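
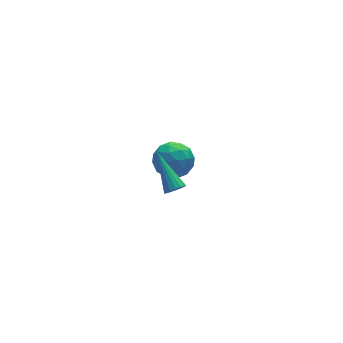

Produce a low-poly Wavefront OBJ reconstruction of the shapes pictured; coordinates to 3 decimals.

v -0.059 -3.785 2.739
v 0.415 -3.867 2.906
v -0.181 -2.055 3.921
v 0.446 -3.728 2.707
v 0.361 -3.603 2.515
v 0.18 -3.52 2.375
v -0.056 -3.498 2.318
v -0.293 -3.541 2.357
v -0.477 -3.64 2.484
v -0.565 -3.773 2.669
v -0.537 -3.909 2.87
v -0.399 -4.016 3.041
v -0.184 -4.07 3.143
v 0.059 -4.06 3.152
v 0.276 -3.986 3.066
v 2.575 3.499 -2.725
v 3.523 3.044 -2.514
v 1.777 1.996 -2.386
v 2.725 1.541 -2.175
v 2.328 2.284 -1.511
v 2.821 3.213 -1.721
v 2.479 1.827 -3.179
v 2.972 2.756 -3.389
v 3.464 2.01 -2.795
v 3.37 2.293 -1.764
v 1.93 2.747 -3.136
v 1.836 3.03 -2.105
v 3.119 3.403 -2.65
v 2.181 1.637 -2.25
v 1.948 2.073 -1.861
v 2.505 1.806 -1.736
v 2.706 3.503 -2.184
v 3.264 3.235 -2.06
v 2.561 2.789 -1.47
v 2.036 1.805 -2.84
v 2.594 1.537 -2.716
v 2.795 3.234 -3.164
v 3.352 2.967 -3.039
v 2.739 2.251 -3.43
v 3.641 2.528 -2.69
v 3.172 1.645 -2.491
v 3.028 1.813 -3.081
v 3.318 2.359 -3.204
v 3.586 2.694 -2.085
v 3.117 1.811 -1.885
v 2.884 2.248 -1.495
v 3.174 2.794 -1.619
v 3.551 2.087 -2.249
v 2.183 3.229 -3.015
v 1.714 2.346 -2.815
v 2.126 2.246 -3.281
v 2.416 2.792 -3.405
v 2.128 3.395 -2.409
v 1.659 2.512 -2.21
v 1.982 2.681 -1.696
v 2.272 3.227 -1.819
v 1.749 2.953 -2.651
f 2 1 4
f 2 4 3
f 4 1 5
f 4 5 3
f 5 1 6
f 5 6 3
f 6 1 7
f 6 7 3
f 7 1 8
f 7 8 3
f 8 1 9
f 8 9 3
f 9 1 10
f 9 10 3
f 10 1 11
f 10 11 3
f 11 1 12
f 11 12 3
f 12 1 13
f 12 13 3
f 13 1 14
f 13 14 3
f 14 1 15
f 14 15 3
f 15 1 2
f 15 2 3
f 16 53 32
f 53 27 56
f 32 56 21
f 53 56 32
f 16 32 28
f 32 21 33
f 28 33 17
f 32 33 28
f 16 28 37
f 28 17 38
f 37 38 23
f 28 38 37
f 16 37 49
f 37 23 52
f 49 52 26
f 37 52 49
f 16 49 53
f 49 26 57
f 53 57 27
f 49 57 53
f 17 33 44
f 33 21 47
f 44 47 25
f 33 47 44
f 21 56 34
f 56 27 55
f 34 55 20
f 56 55 34
f 27 57 54
f 57 26 50
f 54 50 18
f 57 50 54
f 26 52 51
f 52 23 39
f 51 39 22
f 52 39 51
f 23 38 43
f 38 17 40
f 43 40 24
f 38 40 43
f 19 45 31
f 45 25 46
f 31 46 20
f 45 46 31
f 19 31 29
f 31 20 30
f 29 30 18
f 31 30 29
f 19 29 36
f 29 18 35
f 36 35 22
f 29 35 36
f 19 36 41
f 36 22 42
f 41 42 24
f 36 42 41
f 19 41 45
f 41 24 48
f 45 48 25
f 41 48 45
f 20 46 34
f 46 25 47
f 34 47 21
f 46 47 34
f 18 30 54
f 30 20 55
f 54 55 27
f 30 55 54
f 22 35 51
f 35 18 50
f 51 50 26
f 35 50 51
f 24 42 43
f 42 22 39
f 43 39 23
f 42 39 43
f 25 48 44
f 48 24 40
f 44 40 17
f 48 40 44



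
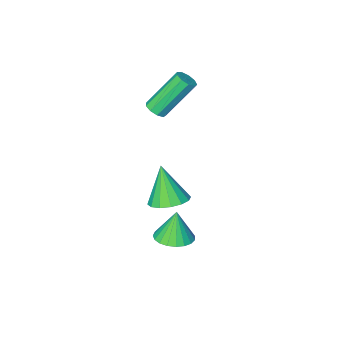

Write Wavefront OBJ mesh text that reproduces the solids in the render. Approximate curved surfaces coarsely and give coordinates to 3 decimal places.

v -2.021 -4.126 0.093
v -1.635 -3.896 0.336
v -2.874 -3.545 1.969
v -3.259 -3.774 1.727
v -1.815 -3.662 0.149
v -3.054 -3.311 1.783
v -2.091 -3.645 -0.063
v -3.33 -3.294 1.57
v -2.334 -3.853 -0.203
v -3.573 -3.502 1.43
v -2.43 -4.189 -0.204
v -3.669 -3.837 1.43
v -2.335 -4.494 -0.066
v -3.574 -4.143 1.568
v -2.092 -4.628 0.147
v -3.331 -4.276 1.78
v -1.816 -4.526 0.334
v -3.055 -4.175 1.968
v -1.636 -4.237 0.409
v -2.875 -3.886 2.042
v -1.569 -2.329 -4.165
v -0.849 -1.855 -3.941
v -1.611 -3.051 -2.495
v -1.208 -1.586 -3.834
v -1.663 -1.516 -3.816
v -2.092 -1.664 -3.891
v -2.382 -1.99 -4.039
v -2.453 -2.407 -4.222
v -2.288 -2.803 -4.389
v -1.929 -3.072 -4.496
v -1.474 -3.142 -4.514
v -1.045 -2.994 -4.439
v -0.755 -2.668 -4.291
v -0.684 -2.251 -4.108
v 0.192 0.995 -2.998
v 0.804 1.503 -2.845
v -0.012 0.845 -1.682
v 0.542 1.713 -2.862
v 0.218 1.799 -2.903
v -0.109 1.745 -2.96
v -0.385 1.562 -3.023
v -0.56 1.281 -3.083
v -0.606 0.95 -3.127
v -0.513 0.627 -3.15
v -0.299 0.368 -3.146
v 0.001 0.217 -3.116
v 0.333 0.2 -3.066
v 0.642 0.321 -3.004
v 0.872 0.558 -2.942
v 0.985 0.871 -2.888
v 0.961 1.205 -2.854
f 2 1 5
f 2 5 3
f 3 5 6
f 3 6 4
f 5 1 7
f 5 7 6
f 6 7 8
f 6 8 4
f 7 1 9
f 7 9 8
f 8 9 10
f 8 10 4
f 9 1 11
f 9 11 10
f 10 11 12
f 10 12 4
f 11 1 13
f 11 13 12
f 12 13 14
f 12 14 4
f 13 1 15
f 13 15 14
f 14 15 16
f 14 16 4
f 15 1 17
f 15 17 16
f 16 17 18
f 16 18 4
f 17 1 19
f 17 19 18
f 18 19 20
f 18 20 4
f 19 1 2
f 19 2 20
f 20 2 3
f 20 3 4
f 22 21 24
f 22 24 23
f 24 21 25
f 24 25 23
f 25 21 26
f 25 26 23
f 26 21 27
f 26 27 23
f 27 21 28
f 27 28 23
f 28 21 29
f 28 29 23
f 29 21 30
f 29 30 23
f 30 21 31
f 30 31 23
f 31 21 32
f 31 32 23
f 32 21 33
f 32 33 23
f 33 21 34
f 33 34 23
f 34 21 22
f 34 22 23
f 36 35 38
f 36 38 37
f 38 35 39
f 38 39 37
f 39 35 40
f 39 40 37
f 40 35 41
f 40 41 37
f 41 35 42
f 41 42 37
f 42 35 43
f 42 43 37
f 43 35 44
f 43 44 37
f 44 35 45
f 44 45 37
f 45 35 46
f 45 46 37
f 46 35 47
f 46 47 37
f 47 35 48
f 47 48 37
f 48 35 49
f 48 49 37
f 49 35 50
f 49 50 37
f 50 35 51
f 50 51 37
f 51 35 36
f 51 36 37



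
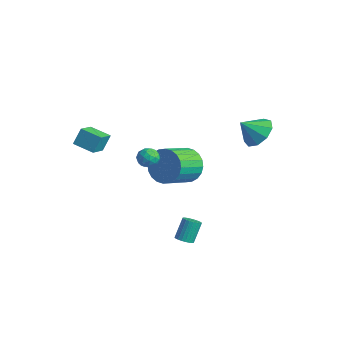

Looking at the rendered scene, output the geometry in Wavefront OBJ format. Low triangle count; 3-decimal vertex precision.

v -0.942 -0.134 0.377
v -0.195 0.337 1.017
v 0.188 -1.254 1.742
v -0.558 -1.726 1.103
v -0.542 0.364 1.261
v -0.159 -1.227 1.986
v -0.951 0.316 1.37
v -0.568 -1.275 2.095
v -1.357 0.199 1.328
v -0.974 -1.392 2.053
v -1.701 0.031 1.142
v -1.318 -1.56 1.867
v -1.929 -0.162 0.839
v -1.546 -1.753 1.564
v -2.006 -0.351 0.466
v -1.623 -1.942 1.191
v -1.922 -0.506 0.079
v -1.539 -2.097 0.804
v -1.688 -0.606 -0.262
v -1.305 -2.197 0.463
v -1.341 -0.633 -0.506
v -0.958 -2.224 0.219
v -0.932 -0.585 -0.615
v -0.549 -2.176 0.11
v -0.526 -0.468 -0.573
v -0.143 -2.059 0.152
v -0.182 -0.3 -0.387
v 0.201 -1.891 0.338
v 0.046 -0.107 -0.084
v 0.429 -1.698 0.641
v 0.123 0.082 0.289
v 0.506 -1.509 1.014
v 0.039 0.237 0.676
v 0.422 -1.354 1.401
v 1.044 2.902 2.835
v 1.812 2.322 2.529
v 0.716 1.998 3.725
v 2.022 2.743 3.035
v 1.774 3.239 3.447
v 1.184 3.577 3.573
v 0.53 3.599 3.354
v 0.116 3.295 2.892
v 0.136 2.807 2.403
v 0.582 2.364 2.117
v 1.244 2.172 2.167
v 2.033 -2.211 -2.742
v 2.306 -1.815 -2.912
v 2.081 -1.194 -1.827
v 1.807 -1.589 -1.658
v 2.125 -1.767 -2.977
v 1.9 -1.146 -1.892
v 1.929 -1.787 -3.006
v 1.704 -1.166 -1.922
v 1.749 -1.871 -2.996
v 1.524 -1.25 -1.911
v 1.612 -2.007 -2.946
v 1.387 -1.386 -1.862
v 1.539 -2.174 -2.866
v 1.314 -1.552 -1.781
v 1.541 -2.346 -2.767
v 1.316 -1.725 -1.682
v 1.619 -2.498 -2.664
v 1.393 -1.877 -1.579
v 1.759 -2.606 -2.573
v 1.534 -1.985 -1.488
v 1.94 -2.654 -2.508
v 1.715 -2.033 -1.423
v 2.136 -2.634 -2.478
v 1.911 -2.013 -1.394
v 2.316 -2.55 -2.489
v 2.091 -1.929 -1.404
v 2.453 -2.414 -2.538
v 2.228 -1.793 -1.454
v 2.526 -2.248 -2.619
v 2.301 -1.626 -1.534
v 2.524 -2.075 -2.718
v 2.299 -1.454 -1.633
v 2.447 -1.923 -2.821
v 2.221 -1.302 -1.736
v -4.671 -4.044 1.506
v -4.681 -3.552 2.445
v -3.601 -3.501 1.234
v -3.611 -3.01 2.173
v -4.089 -4.95 1.987
v -4.099 -4.459 2.926
v -3.019 -4.408 1.715
v -3.029 -3.916 2.654
v -0.684 -2.272 1.253
v -0.409 -2.724 1.616
v -1.431 -2.156 1.964
v -1.156 -2.608 2.327
v -0.868 -2.041 2.248
v -0.406 -2.112 1.809
v -1.434 -2.768 1.771
v -0.972 -2.839 1.332
v -0.872 -3.03 1.936
v -0.522 -2.581 2.231
v -1.318 -2.299 1.349
v -0.968 -1.85 1.644
v -0.481 -2.508 1.372
v -1.359 -2.372 2.208
v -1.19 -2.038 2.162
v -1.028 -2.304 2.375
v -0.479 -2.148 1.485
v -0.317 -2.414 1.699
v -0.587 -2.012 2.07
v -1.523 -2.466 1.881
v -1.361 -2.732 2.095
v -0.812 -2.576 1.205
v -0.65 -2.842 1.418
v -1.253 -2.868 1.51
v -0.592 -2.954 1.774
v -1.031 -2.886 2.191
v -1.194 -2.98 1.865
v -0.923 -3.022 1.607
v -0.386 -2.69 1.947
v -0.825 -2.622 2.365
v -0.656 -2.288 2.318
v -0.384 -2.33 2.06
v -0.658 -2.87 2.135
v -1.015 -2.258 1.215
v -1.454 -2.19 1.633
v -1.456 -2.55 1.52
v -1.184 -2.592 1.262
v -0.809 -1.994 1.389
v -1.248 -1.926 1.806
v -0.917 -1.858 1.973
v -0.646 -1.9 1.715
v -1.182 -2.01 1.445
f 2 1 5
f 2 5 3
f 3 5 6
f 3 6 4
f 5 1 7
f 5 7 6
f 6 7 8
f 6 8 4
f 7 1 9
f 7 9 8
f 8 9 10
f 8 10 4
f 9 1 11
f 9 11 10
f 10 11 12
f 10 12 4
f 11 1 13
f 11 13 12
f 12 13 14
f 12 14 4
f 13 1 15
f 13 15 14
f 14 15 16
f 14 16 4
f 15 1 17
f 15 17 16
f 16 17 18
f 16 18 4
f 17 1 19
f 17 19 18
f 18 19 20
f 18 20 4
f 19 1 21
f 19 21 20
f 20 21 22
f 20 22 4
f 21 1 23
f 21 23 22
f 22 23 24
f 22 24 4
f 23 1 25
f 23 25 24
f 24 25 26
f 24 26 4
f 25 1 27
f 25 27 26
f 26 27 28
f 26 28 4
f 27 1 29
f 27 29 28
f 28 29 30
f 28 30 4
f 29 1 31
f 29 31 30
f 30 31 32
f 30 32 4
f 31 1 33
f 31 33 32
f 32 33 34
f 32 34 4
f 33 1 2
f 33 2 34
f 34 2 3
f 34 3 4
f 36 35 38
f 36 38 37
f 38 35 39
f 38 39 37
f 39 35 40
f 39 40 37
f 40 35 41
f 40 41 37
f 41 35 42
f 41 42 37
f 42 35 43
f 42 43 37
f 43 35 44
f 43 44 37
f 44 35 45
f 44 45 37
f 45 35 36
f 45 36 37
f 47 46 50
f 47 50 48
f 48 50 51
f 48 51 49
f 50 46 52
f 50 52 51
f 51 52 53
f 51 53 49
f 52 46 54
f 52 54 53
f 53 54 55
f 53 55 49
f 54 46 56
f 54 56 55
f 55 56 57
f 55 57 49
f 56 46 58
f 56 58 57
f 57 58 59
f 57 59 49
f 58 46 60
f 58 60 59
f 59 60 61
f 59 61 49
f 60 46 62
f 60 62 61
f 61 62 63
f 61 63 49
f 62 46 64
f 62 64 63
f 63 64 65
f 63 65 49
f 64 46 66
f 64 66 65
f 65 66 67
f 65 67 49
f 66 46 68
f 66 68 67
f 67 68 69
f 67 69 49
f 68 46 70
f 68 70 69
f 69 70 71
f 69 71 49
f 70 46 72
f 70 72 71
f 71 72 73
f 71 73 49
f 72 46 74
f 72 74 73
f 73 74 75
f 73 75 49
f 74 46 76
f 74 76 75
f 75 76 77
f 75 77 49
f 76 46 78
f 76 78 77
f 77 78 79
f 77 79 49
f 78 46 47
f 78 47 79
f 79 47 48
f 79 48 49
f 81 83 80
f 84 81 80
f 80 83 82
f 82 84 80
f 81 87 83
f 85 81 84
f 85 87 81
f 83 87 82
f 86 84 82
f 82 87 86
f 86 85 84
f 87 85 86
f 88 125 104
f 125 99 128
f 104 128 93
f 125 128 104
f 88 104 100
f 104 93 105
f 100 105 89
f 104 105 100
f 88 100 109
f 100 89 110
f 109 110 95
f 100 110 109
f 88 109 121
f 109 95 124
f 121 124 98
f 109 124 121
f 88 121 125
f 121 98 129
f 125 129 99
f 121 129 125
f 89 105 116
f 105 93 119
f 116 119 97
f 105 119 116
f 93 128 106
f 128 99 127
f 106 127 92
f 128 127 106
f 99 129 126
f 129 98 122
f 126 122 90
f 129 122 126
f 98 124 123
f 124 95 111
f 123 111 94
f 124 111 123
f 95 110 115
f 110 89 112
f 115 112 96
f 110 112 115
f 91 117 103
f 117 97 118
f 103 118 92
f 117 118 103
f 91 103 101
f 103 92 102
f 101 102 90
f 103 102 101
f 91 101 108
f 101 90 107
f 108 107 94
f 101 107 108
f 91 108 113
f 108 94 114
f 113 114 96
f 108 114 113
f 91 113 117
f 113 96 120
f 117 120 97
f 113 120 117
f 92 118 106
f 118 97 119
f 106 119 93
f 118 119 106
f 90 102 126
f 102 92 127
f 126 127 99
f 102 127 126
f 94 107 123
f 107 90 122
f 123 122 98
f 107 122 123
f 96 114 115
f 114 94 111
f 115 111 95
f 114 111 115
f 97 120 116
f 120 96 112
f 116 112 89
f 120 112 116



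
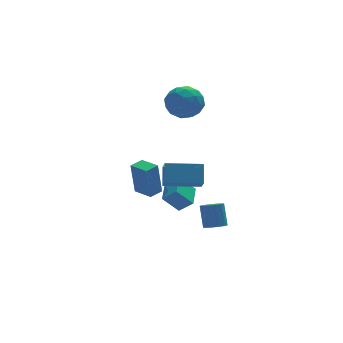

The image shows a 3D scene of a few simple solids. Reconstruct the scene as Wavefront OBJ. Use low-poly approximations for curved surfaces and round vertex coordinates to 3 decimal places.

v 2 -2.539 -4.622
v 2.662 -2.465 -4.692
v 2.722 -1.767 -3.388
v 2.06 -1.841 -3.318
v 2.504 -2.16 -4.848
v 2.564 -1.462 -3.545
v 2.186 -1.975 -4.932
v 2.246 -1.277 -3.629
v 1.808 -1.97 -4.918
v 1.869 -1.271 -3.615
v 1.492 -2.145 -4.81
v 1.552 -1.446 -3.506
v 1.337 -2.445 -4.642
v 1.397 -1.747 -3.338
v 1.392 -2.775 -4.467
v 1.452 -2.077 -3.164
v 1.64 -3.03 -4.342
v 1.701 -2.332 -3.038
v 2.003 -3.13 -4.305
v 2.063 -2.431 -3.002
v 2.364 -3.042 -4.369
v 2.425 -2.343 -3.066
v 2.61 -2.794 -4.514
v 2.67 -2.096 -3.21
v -0.266 -0.323 -3.222
v 0.404 -0.778 -2.523
v 0.385 1.046 -2.956
v 1.055 0.592 -2.256
v 0.625 -0.552 -4.224
v 1.295 -1.006 -3.524
v 1.276 0.818 -3.957
v 1.946 0.363 -3.258
v -1.615 -2.307 -1.691
v -1.848 -2.313 0.336
v -2.125 -1.212 -1.746
v -2.359 -1.218 0.281
v -0.841 -1.942 -1.601
v -1.075 -1.948 0.426
v -1.352 -0.847 -1.656
v -1.585 -0.853 0.371
v 1.752 2.752 2.613
v 2.732 2.28 3.116
v 0.808 1.08 2.884
v 1.788 0.608 3.387
v 1.181 1.472 3.953
v 1.764 2.505 3.786
v 1.776 0.855 2.214
v 2.359 1.888 2.047
v 2.747 1.107 2.869
v 2.379 1.489 3.944
v 1.161 1.871 2.056
v 0.793 2.253 3.131
v 2.325 2.663 2.841
v 1.215 0.697 3.159
v 0.858 1.205 3.492
v 1.434 0.927 3.788
v 1.756 2.795 3.235
v 2.332 2.518 3.531
v 1.42 2.043 4.023
v 1.208 0.842 2.469
v 1.784 0.565 2.765
v 2.106 2.433 2.212
v 2.682 2.155 2.508
v 2.12 1.317 1.977
v 2.91 1.696 2.992
v 2.355 0.713 3.15
v 2.348 0.858 2.461
v 2.691 1.466 2.363
v 2.694 1.92 3.624
v 2.139 0.937 3.782
v 1.781 1.445 4.115
v 2.125 2.053 4.017
v 2.702 1.231 3.478
v 1.401 2.423 2.218
v 0.846 1.44 2.376
v 1.415 1.307 1.983
v 1.759 1.915 1.885
v 1.185 2.647 2.85
v 0.63 1.664 3.008
v 0.849 1.894 3.637
v 1.192 2.502 3.539
v 0.838 2.129 2.522
v -1.404 -3.613 -0.164
v -1.565 -4.374 0.541
v -1.104 -2.795 0.787
v -1.264 -3.556 1.492
v 0.564 -4.164 -0.312
v 0.404 -4.925 0.393
v 0.865 -3.346 0.639
v 0.704 -4.107 1.344
f 2 1 5
f 2 5 3
f 3 5 6
f 3 6 4
f 5 1 7
f 5 7 6
f 6 7 8
f 6 8 4
f 7 1 9
f 7 9 8
f 8 9 10
f 8 10 4
f 9 1 11
f 9 11 10
f 10 11 12
f 10 12 4
f 11 1 13
f 11 13 12
f 12 13 14
f 12 14 4
f 13 1 15
f 13 15 14
f 14 15 16
f 14 16 4
f 15 1 17
f 15 17 16
f 16 17 18
f 16 18 4
f 17 1 19
f 17 19 18
f 18 19 20
f 18 20 4
f 19 1 21
f 19 21 20
f 20 21 22
f 20 22 4
f 21 1 23
f 21 23 22
f 22 23 24
f 22 24 4
f 23 1 2
f 23 2 24
f 24 2 3
f 24 3 4
f 26 28 25
f 29 26 25
f 25 28 27
f 27 29 25
f 26 32 28
f 30 26 29
f 30 32 26
f 28 32 27
f 31 29 27
f 27 32 31
f 31 30 29
f 32 30 31
f 34 36 33
f 37 34 33
f 33 36 35
f 35 37 33
f 34 40 36
f 38 34 37
f 38 40 34
f 36 40 35
f 39 37 35
f 35 40 39
f 39 38 37
f 40 38 39
f 41 78 57
f 78 52 81
f 57 81 46
f 78 81 57
f 41 57 53
f 57 46 58
f 53 58 42
f 57 58 53
f 41 53 62
f 53 42 63
f 62 63 48
f 53 63 62
f 41 62 74
f 62 48 77
f 74 77 51
f 62 77 74
f 41 74 78
f 74 51 82
f 78 82 52
f 74 82 78
f 42 58 69
f 58 46 72
f 69 72 50
f 58 72 69
f 46 81 59
f 81 52 80
f 59 80 45
f 81 80 59
f 52 82 79
f 82 51 75
f 79 75 43
f 82 75 79
f 51 77 76
f 77 48 64
f 76 64 47
f 77 64 76
f 48 63 68
f 63 42 65
f 68 65 49
f 63 65 68
f 44 70 56
f 70 50 71
f 56 71 45
f 70 71 56
f 44 56 54
f 56 45 55
f 54 55 43
f 56 55 54
f 44 54 61
f 54 43 60
f 61 60 47
f 54 60 61
f 44 61 66
f 61 47 67
f 66 67 49
f 61 67 66
f 44 66 70
f 66 49 73
f 70 73 50
f 66 73 70
f 45 71 59
f 71 50 72
f 59 72 46
f 71 72 59
f 43 55 79
f 55 45 80
f 79 80 52
f 55 80 79
f 47 60 76
f 60 43 75
f 76 75 51
f 60 75 76
f 49 67 68
f 67 47 64
f 68 64 48
f 67 64 68
f 50 73 69
f 73 49 65
f 69 65 42
f 73 65 69
f 84 86 83
f 87 84 83
f 83 86 85
f 85 87 83
f 84 90 86
f 88 84 87
f 88 90 84
f 86 90 85
f 89 87 85
f 85 90 89
f 89 88 87
f 90 88 89



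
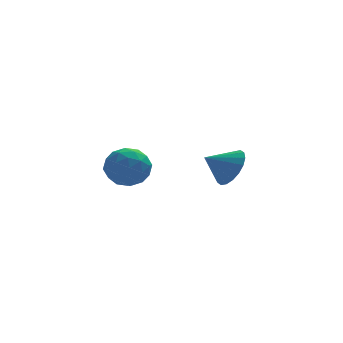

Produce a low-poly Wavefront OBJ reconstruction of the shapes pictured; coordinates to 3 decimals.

v 3.063 1.947 -1.774
v 3.614 1.843 -0.887
v 1.897 1.813 -1.066
v 3.545 2.304 -0.913
v 3.381 2.695 -1.109
v 3.153 2.937 -1.438
v 2.908 2.984 -1.832
v 2.693 2.825 -2.216
v 2.552 2.492 -2.512
v 2.511 2.051 -2.662
v 2.58 1.59 -2.636
v 2.745 1.199 -2.439
v 2.972 0.957 -2.111
v 3.217 0.91 -1.716
v 3.432 1.069 -1.332
v 3.574 1.402 -1.036
v -2.783 -2.419 0.188
v -1.973 -1.976 0.621
v -1.987 -3.864 0.179
v -1.177 -3.421 0.612
v -2.039 -3.539 1.144
v -2.531 -2.646 1.15
v -1.429 -3.194 -0.35
v -1.921 -2.301 -0.344
v -1.136 -2.454 0.289
v -1.514 -2.668 1.212
v -2.446 -3.172 -0.412
v -2.824 -3.386 0.511
v -2.448 -2.07 0.405
v -1.512 -3.77 0.395
v -2.019 -3.839 0.707
v -1.543 -3.579 0.962
v -2.776 -2.465 0.716
v -2.3 -2.204 0.971
v -2.339 -3.123 1.278
v -1.66 -3.636 -0.171
v -1.184 -3.375 0.084
v -2.417 -2.261 -0.162
v -1.941 -2.001 0.093
v -1.621 -2.717 -0.478
v -1.48 -2.091 0.465
v -1.012 -2.941 0.46
v -1.16 -2.807 -0.106
v -1.449 -2.282 -0.103
v -1.702 -2.217 1.007
v -1.234 -3.066 1.002
v -1.741 -3.136 1.315
v -2.03 -2.611 1.318
v -1.21 -2.498 0.812
v -2.726 -2.774 -0.202
v -2.258 -3.623 -0.207
v -1.93 -3.229 -0.518
v -2.219 -2.704 -0.515
v -2.948 -2.899 0.34
v -2.48 -3.749 0.335
v -2.511 -3.558 0.903
v -2.8 -3.033 0.906
v -2.75 -3.342 -0.012
f 2 1 4
f 2 4 3
f 4 1 5
f 4 5 3
f 5 1 6
f 5 6 3
f 6 1 7
f 6 7 3
f 7 1 8
f 7 8 3
f 8 1 9
f 8 9 3
f 9 1 10
f 9 10 3
f 10 1 11
f 10 11 3
f 11 1 12
f 11 12 3
f 12 1 13
f 12 13 3
f 13 1 14
f 13 14 3
f 14 1 15
f 14 15 3
f 15 1 16
f 15 16 3
f 16 1 2
f 16 2 3
f 17 54 33
f 54 28 57
f 33 57 22
f 54 57 33
f 17 33 29
f 33 22 34
f 29 34 18
f 33 34 29
f 17 29 38
f 29 18 39
f 38 39 24
f 29 39 38
f 17 38 50
f 38 24 53
f 50 53 27
f 38 53 50
f 17 50 54
f 50 27 58
f 54 58 28
f 50 58 54
f 18 34 45
f 34 22 48
f 45 48 26
f 34 48 45
f 22 57 35
f 57 28 56
f 35 56 21
f 57 56 35
f 28 58 55
f 58 27 51
f 55 51 19
f 58 51 55
f 27 53 52
f 53 24 40
f 52 40 23
f 53 40 52
f 24 39 44
f 39 18 41
f 44 41 25
f 39 41 44
f 20 46 32
f 46 26 47
f 32 47 21
f 46 47 32
f 20 32 30
f 32 21 31
f 30 31 19
f 32 31 30
f 20 30 37
f 30 19 36
f 37 36 23
f 30 36 37
f 20 37 42
f 37 23 43
f 42 43 25
f 37 43 42
f 20 42 46
f 42 25 49
f 46 49 26
f 42 49 46
f 21 47 35
f 47 26 48
f 35 48 22
f 47 48 35
f 19 31 55
f 31 21 56
f 55 56 28
f 31 56 55
f 23 36 52
f 36 19 51
f 52 51 27
f 36 51 52
f 25 43 44
f 43 23 40
f 44 40 24
f 43 40 44
f 26 49 45
f 49 25 41
f 45 41 18
f 49 41 45



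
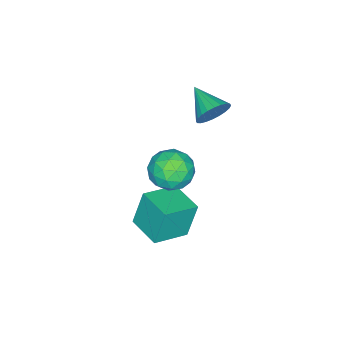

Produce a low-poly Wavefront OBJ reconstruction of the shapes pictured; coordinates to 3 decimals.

v -0.334 -2.446 2.578
v 0.283 -2.428 3.313
v -1.106 -3.934 3.262
v 0.002 -2.22 3.448
v -0.33 -2.047 3.451
v -0.663 -1.934 3.321
v -0.945 -1.9 3.078
v -1.135 -1.948 2.759
v -1.203 -2.072 2.412
v -1.139 -2.254 2.09
v -0.952 -2.464 1.843
v -0.671 -2.672 1.708
v -0.339 -2.845 1.705
v -0.006 -2.958 1.835
v 0.277 -2.992 2.078
v 0.466 -2.944 2.398
v 0.534 -2.82 2.744
v 0.47 -2.639 3.066
v 1.732 -3.908 -4.495
v 1.222 -3.61 -2.5
v 2.527 -2.227 -4.543
v 2.016 -1.929 -2.549
v 3.464 -4.711 -3.931
v 2.953 -4.413 -1.937
v 4.258 -3.03 -3.98
v 3.748 -2.732 -1.985
v 1.579 -2.729 -0.535
v 2.385 -3.177 -1.365
v 0.415 -4.343 -0.795
v 1.221 -4.791 -1.625
v 1.534 -4.733 -0.426
v 2.253 -3.735 -0.265
v 0.547 -3.785 -1.895
v 1.266 -2.787 -1.734
v 1.747 -3.829 -2.206
v 2.357 -4.415 -1.298
v 0.443 -3.105 -0.862
v 1.053 -3.691 0.046
v 2.084 -2.811 -0.927
v 0.716 -4.709 -1.233
v 0.899 -4.675 -0.528
v 1.373 -4.938 -1.016
v 2.007 -3.139 -0.281
v 2.481 -3.402 -0.769
v 1.98 -4.317 -0.216
v 0.319 -4.118 -1.391
v 0.793 -4.381 -1.879
v 1.427 -2.582 -1.144
v 1.901 -2.845 -1.632
v 0.82 -3.203 -1.944
v 2.183 -3.458 -1.909
v 1.499 -4.407 -2.062
v 1.103 -3.815 -2.221
v 1.526 -3.229 -2.126
v 2.542 -3.802 -1.376
v 1.857 -4.751 -1.528
v 2.041 -4.717 -0.823
v 2.464 -4.13 -0.729
v 2.167 -4.186 -1.87
v 0.943 -2.769 -0.632
v 0.258 -3.718 -0.784
v 0.336 -3.39 -1.431
v 0.759 -2.803 -1.337
v 1.301 -3.113 -0.098
v 0.617 -4.062 -0.251
v 1.274 -4.291 -0.034
v 1.697 -3.705 0.061
v 0.633 -3.334 -0.29
f 2 1 4
f 2 4 3
f 4 1 5
f 4 5 3
f 5 1 6
f 5 6 3
f 6 1 7
f 6 7 3
f 7 1 8
f 7 8 3
f 8 1 9
f 8 9 3
f 9 1 10
f 9 10 3
f 10 1 11
f 10 11 3
f 11 1 12
f 11 12 3
f 12 1 13
f 12 13 3
f 13 1 14
f 13 14 3
f 14 1 15
f 14 15 3
f 15 1 16
f 15 16 3
f 16 1 17
f 16 17 3
f 17 1 18
f 17 18 3
f 18 1 2
f 18 2 3
f 20 22 19
f 23 20 19
f 19 22 21
f 21 23 19
f 20 26 22
f 24 20 23
f 24 26 20
f 22 26 21
f 25 23 21
f 21 26 25
f 25 24 23
f 26 24 25
f 27 64 43
f 64 38 67
f 43 67 32
f 64 67 43
f 27 43 39
f 43 32 44
f 39 44 28
f 43 44 39
f 27 39 48
f 39 28 49
f 48 49 34
f 39 49 48
f 27 48 60
f 48 34 63
f 60 63 37
f 48 63 60
f 27 60 64
f 60 37 68
f 64 68 38
f 60 68 64
f 28 44 55
f 44 32 58
f 55 58 36
f 44 58 55
f 32 67 45
f 67 38 66
f 45 66 31
f 67 66 45
f 38 68 65
f 68 37 61
f 65 61 29
f 68 61 65
f 37 63 62
f 63 34 50
f 62 50 33
f 63 50 62
f 34 49 54
f 49 28 51
f 54 51 35
f 49 51 54
f 30 56 42
f 56 36 57
f 42 57 31
f 56 57 42
f 30 42 40
f 42 31 41
f 40 41 29
f 42 41 40
f 30 40 47
f 40 29 46
f 47 46 33
f 40 46 47
f 30 47 52
f 47 33 53
f 52 53 35
f 47 53 52
f 30 52 56
f 52 35 59
f 56 59 36
f 52 59 56
f 31 57 45
f 57 36 58
f 45 58 32
f 57 58 45
f 29 41 65
f 41 31 66
f 65 66 38
f 41 66 65
f 33 46 62
f 46 29 61
f 62 61 37
f 46 61 62
f 35 53 54
f 53 33 50
f 54 50 34
f 53 50 54
f 36 59 55
f 59 35 51
f 55 51 28
f 59 51 55



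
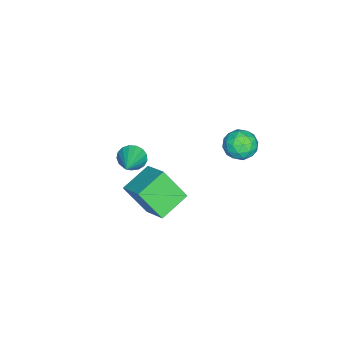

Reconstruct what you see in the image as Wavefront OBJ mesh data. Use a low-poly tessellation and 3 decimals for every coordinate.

v 1.483 3.296 4.431
v 1.965 3.09 3.734
v 0.555 2.29 4.086
v 1.037 2.084 3.389
v 1.335 1.913 4.191
v 1.908 2.535 4.404
v 0.612 2.845 3.416
v 1.185 3.467 3.629
v 1.427 2.812 3.106
v 1.874 2.235 3.585
v 0.646 3.145 4.235
v 1.093 2.568 4.714
v 1.806 3.282 4.113
v 0.714 2.098 3.707
v 0.889 1.998 4.179
v 1.173 1.877 3.769
v 1.772 2.955 4.507
v 2.056 2.834 4.097
v 1.685 2.142 4.366
v 0.464 2.546 3.723
v 0.748 2.425 3.313
v 1.347 3.503 4.051
v 1.631 3.382 3.641
v 0.835 3.238 3.454
v 1.773 2.997 3.334
v 1.227 2.405 3.131
v 0.977 2.853 3.147
v 1.314 3.219 3.272
v 2.035 2.658 3.616
v 1.49 2.066 3.413
v 1.665 1.966 3.884
v 2.002 2.331 4.01
v 1.719 2.494 3.247
v 1.03 3.314 4.407
v 0.485 2.722 4.204
v 0.518 3.049 3.81
v 0.855 3.414 3.936
v 1.293 2.975 4.689
v 0.747 2.383 4.486
v 1.206 2.161 4.548
v 1.543 2.527 4.673
v 0.801 2.886 4.573
v 3.261 -1.147 -0.697
v 3.272 -2.3 0.801
v 1.856 -0.423 -0.129
v 1.866 -1.577 1.368
v 4.154 -0.063 0.132
v 4.164 -1.217 1.629
v 2.748 0.66 0.699
v 2.759 -0.493 2.197
v -1.381 -3.597 -1.961
v -1.017 -3.884 -2.575
v 0.301 -3.263 -1.119
v -1.049 -3.525 -2.652
v -1.158 -3.182 -2.57
v -1.318 -2.935 -2.349
v -1.492 -2.839 -2.039
v -1.641 -2.916 -1.711
v -1.73 -3.15 -1.44
v -1.739 -3.485 -1.288
v -1.667 -3.847 -1.291
v -1.528 -4.151 -1.447
v -1.356 -4.328 -1.72
v -1.19 -4.337 -2.049
v -1.068 -4.177 -2.358
f 1 38 17
f 38 12 41
f 17 41 6
f 38 41 17
f 1 17 13
f 17 6 18
f 13 18 2
f 17 18 13
f 1 13 22
f 13 2 23
f 22 23 8
f 13 23 22
f 1 22 34
f 22 8 37
f 34 37 11
f 22 37 34
f 1 34 38
f 34 11 42
f 38 42 12
f 34 42 38
f 2 18 29
f 18 6 32
f 29 32 10
f 18 32 29
f 6 41 19
f 41 12 40
f 19 40 5
f 41 40 19
f 12 42 39
f 42 11 35
f 39 35 3
f 42 35 39
f 11 37 36
f 37 8 24
f 36 24 7
f 37 24 36
f 8 23 28
f 23 2 25
f 28 25 9
f 23 25 28
f 4 30 16
f 30 10 31
f 16 31 5
f 30 31 16
f 4 16 14
f 16 5 15
f 14 15 3
f 16 15 14
f 4 14 21
f 14 3 20
f 21 20 7
f 14 20 21
f 4 21 26
f 21 7 27
f 26 27 9
f 21 27 26
f 4 26 30
f 26 9 33
f 30 33 10
f 26 33 30
f 5 31 19
f 31 10 32
f 19 32 6
f 31 32 19
f 3 15 39
f 15 5 40
f 39 40 12
f 15 40 39
f 7 20 36
f 20 3 35
f 36 35 11
f 20 35 36
f 9 27 28
f 27 7 24
f 28 24 8
f 27 24 28
f 10 33 29
f 33 9 25
f 29 25 2
f 33 25 29
f 44 46 43
f 47 44 43
f 43 46 45
f 45 47 43
f 44 50 46
f 48 44 47
f 48 50 44
f 46 50 45
f 49 47 45
f 45 50 49
f 49 48 47
f 50 48 49
f 52 51 54
f 52 54 53
f 54 51 55
f 54 55 53
f 55 51 56
f 55 56 53
f 56 51 57
f 56 57 53
f 57 51 58
f 57 58 53
f 58 51 59
f 58 59 53
f 59 51 60
f 59 60 53
f 60 51 61
f 60 61 53
f 61 51 62
f 61 62 53
f 62 51 63
f 62 63 53
f 63 51 64
f 63 64 53
f 64 51 65
f 64 65 53
f 65 51 52
f 65 52 53



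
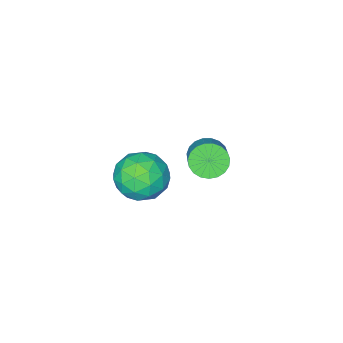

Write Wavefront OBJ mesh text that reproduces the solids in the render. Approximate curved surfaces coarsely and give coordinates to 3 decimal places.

v 1.346 0.742 2.551
v 2.117 0.514 3.276
v 1.823 -0.654 1.604
v 2.594 -0.882 2.329
v 1.551 -0.998 2.594
v 1.256 -0.136 3.18
v 2.684 -0.004 1.7
v 2.389 0.858 2.286
v 2.945 0.053 2.75
v 2.244 -0.561 3.303
v 1.696 0.421 1.577
v 0.995 -0.193 2.13
v 1.69 0.75 2.997
v 2.25 -0.89 1.883
v 1.637 -0.959 2.04
v 2.091 -1.093 2.466
v 1.183 0.368 2.94
v 1.637 0.234 3.366
v 1.304 -0.654 2.966
v 2.303 -0.374 1.514
v 2.757 -0.508 1.94
v 1.849 0.953 2.414
v 2.303 0.819 2.84
v 2.636 0.514 1.914
v 2.63 0.345 3.113
v 2.91 -0.475 2.557
v 2.962 0.041 2.187
v 2.789 0.548 2.531
v 2.218 -0.016 3.438
v 2.498 -0.836 2.882
v 1.885 -0.904 3.038
v 1.712 -0.398 3.382
v 2.704 -0.287 3.129
v 1.442 0.696 1.998
v 1.722 -0.124 1.442
v 2.228 0.258 1.498
v 2.055 0.764 1.842
v 1.03 0.335 2.323
v 1.31 -0.485 1.767
v 1.151 -0.688 2.349
v 0.978 -0.181 2.693
v 1.236 0.147 1.751
v -2.423 -1.61 -0.448
v -1.753 -1.961 -0.638
v -1.067 -1.082 0.158
v -1.737 -0.73 0.348
v -1.778 -1.734 -0.868
v -1.091 -0.854 -0.072
v -1.914 -1.485 -1.025
v -1.227 -0.606 -0.23
v -2.138 -1.258 -1.083
v -1.452 -0.379 -0.287
v -2.412 -1.091 -1.031
v -1.725 -0.212 -0.235
v -2.687 -1.015 -0.878
v -2.001 -0.135 -0.082
v -2.917 -1.041 -0.65
v -2.23 -0.162 0.145
v -3.062 -1.165 -0.388
v -2.375 -0.286 0.408
v -3.096 -1.367 -0.136
v -2.409 -0.487 0.66
v -3.014 -1.61 0.062
v -2.327 -0.731 0.858
v -2.829 -1.853 0.172
v -2.143 -0.974 0.967
v -2.575 -2.054 0.175
v -1.888 -1.175 0.97
v -2.294 -2.179 0.07
v -1.608 -1.3 0.865
v -2.036 -2.204 -0.124
v -1.349 -1.325 0.671
v -1.845 -2.127 -0.375
v -1.158 -1.248 0.421
f 1 38 17
f 38 12 41
f 17 41 6
f 38 41 17
f 1 17 13
f 17 6 18
f 13 18 2
f 17 18 13
f 1 13 22
f 13 2 23
f 22 23 8
f 13 23 22
f 1 22 34
f 22 8 37
f 34 37 11
f 22 37 34
f 1 34 38
f 34 11 42
f 38 42 12
f 34 42 38
f 2 18 29
f 18 6 32
f 29 32 10
f 18 32 29
f 6 41 19
f 41 12 40
f 19 40 5
f 41 40 19
f 12 42 39
f 42 11 35
f 39 35 3
f 42 35 39
f 11 37 36
f 37 8 24
f 36 24 7
f 37 24 36
f 8 23 28
f 23 2 25
f 28 25 9
f 23 25 28
f 4 30 16
f 30 10 31
f 16 31 5
f 30 31 16
f 4 16 14
f 16 5 15
f 14 15 3
f 16 15 14
f 4 14 21
f 14 3 20
f 21 20 7
f 14 20 21
f 4 21 26
f 21 7 27
f 26 27 9
f 21 27 26
f 4 26 30
f 26 9 33
f 30 33 10
f 26 33 30
f 5 31 19
f 31 10 32
f 19 32 6
f 31 32 19
f 3 15 39
f 15 5 40
f 39 40 12
f 15 40 39
f 7 20 36
f 20 3 35
f 36 35 11
f 20 35 36
f 9 27 28
f 27 7 24
f 28 24 8
f 27 24 28
f 10 33 29
f 33 9 25
f 29 25 2
f 33 25 29
f 44 43 47
f 44 47 45
f 45 47 48
f 45 48 46
f 47 43 49
f 47 49 48
f 48 49 50
f 48 50 46
f 49 43 51
f 49 51 50
f 50 51 52
f 50 52 46
f 51 43 53
f 51 53 52
f 52 53 54
f 52 54 46
f 53 43 55
f 53 55 54
f 54 55 56
f 54 56 46
f 55 43 57
f 55 57 56
f 56 57 58
f 56 58 46
f 57 43 59
f 57 59 58
f 58 59 60
f 58 60 46
f 59 43 61
f 59 61 60
f 60 61 62
f 60 62 46
f 61 43 63
f 61 63 62
f 62 63 64
f 62 64 46
f 63 43 65
f 63 65 64
f 64 65 66
f 64 66 46
f 65 43 67
f 65 67 66
f 66 67 68
f 66 68 46
f 67 43 69
f 67 69 68
f 68 69 70
f 68 70 46
f 69 43 71
f 69 71 70
f 70 71 72
f 70 72 46
f 71 43 73
f 71 73 72
f 72 73 74
f 72 74 46
f 73 43 44
f 73 44 74
f 74 44 45
f 74 45 46



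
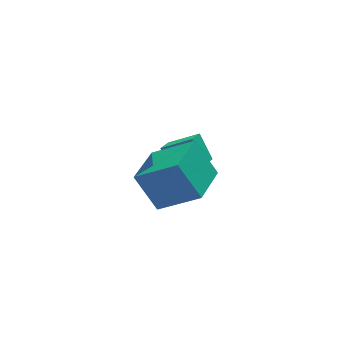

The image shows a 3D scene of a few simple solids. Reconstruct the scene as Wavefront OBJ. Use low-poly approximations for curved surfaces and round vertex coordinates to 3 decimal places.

v -2.042 -2.104 1.891
v -0.625 -3.07 2.978
v -0.749 -0.465 1.663
v 0.668 -1.431 2.75
v -1.368 -2.849 0.35
v 0.049 -3.815 1.437
v -0.075 -1.21 0.122
v 1.342 -2.176 1.209
v 1.909 0.66 -0.788
v 1.643 1.452 0.298
v 0.756 1.239 -1.493
v 0.49 2.031 -0.407
v 2.51 1.389 -1.173
v 2.244 2.181 -0.087
v 1.357 1.968 -1.878
v 1.091 2.76 -0.792
f 2 4 1
f 5 2 1
f 1 4 3
f 3 5 1
f 2 8 4
f 6 2 5
f 6 8 2
f 4 8 3
f 7 5 3
f 3 8 7
f 7 6 5
f 8 6 7
f 10 12 9
f 13 10 9
f 9 12 11
f 11 13 9
f 10 16 12
f 14 10 13
f 14 16 10
f 12 16 11
f 15 13 11
f 11 16 15
f 15 14 13
f 16 14 15



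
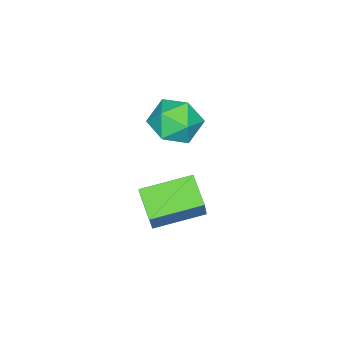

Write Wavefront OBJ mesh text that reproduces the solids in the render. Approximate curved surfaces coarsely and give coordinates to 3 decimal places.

v -3.68 -2.029 -3.995
v -2.772 -1.48 -3.836
v -3.368 -2.96 -2.564
v -2.46 -2.411 -2.405
v -3.409 -1.925 -2.284
v -3.602 -1.35 -3.169
v -2.538 -3.09 -3.231
v -2.731 -2.515 -4.116
v -2.067 -2.136 -3.364
v -2.605 -1.416 -2.778
v -3.535 -3.024 -3.622
v -4.073 -2.304 -3.036
v -1.109 -0.15 -4.119
v -0.405 0.211 -2.809
v -0.436 0.729 -4.722
v 0.268 1.089 -3.413
v 0.232 -1.429 -4.487
v 0.936 -1.069 -3.178
v 0.905 -0.551 -5.091
v 1.609 -0.19 -3.781
f 1 12 6
f 1 6 2
f 1 2 8
f 1 8 11
f 1 11 12
f 2 6 10
f 6 12 5
f 12 11 3
f 11 8 7
f 8 2 9
f 4 10 5
f 4 5 3
f 4 3 7
f 4 7 9
f 4 9 10
f 5 10 6
f 3 5 12
f 7 3 11
f 9 7 8
f 10 9 2
f 14 16 13
f 17 14 13
f 13 16 15
f 15 17 13
f 14 20 16
f 18 14 17
f 18 20 14
f 16 20 15
f 19 17 15
f 15 20 19
f 19 18 17
f 20 18 19



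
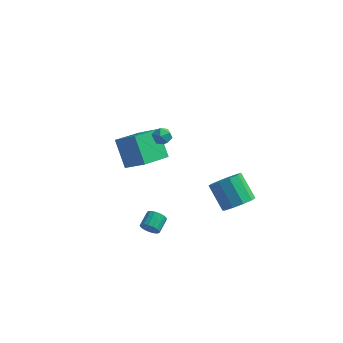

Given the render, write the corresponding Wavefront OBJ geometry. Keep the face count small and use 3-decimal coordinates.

v 3.679 0.126 -0.63
v 4.509 0.649 -0.23
v 3.371 1.398 1.151
v 2.541 0.874 0.75
v 4.222 1.035 -0.676
v 3.084 1.784 0.705
v 3.728 1.073 -1.104
v 2.59 1.822 0.277
v 3.215 0.749 -1.351
v 2.077 1.498 0.03
v 2.879 0.187 -1.323
v 1.741 0.936 0.058
v 2.849 -0.398 -1.031
v 1.711 0.351 0.35
v 3.136 -0.784 -0.585
v 1.998 -0.035 0.796
v 3.63 -0.822 -0.157
v 2.492 -0.073 1.224
v 4.143 -0.498 0.09
v 3.005 0.251 1.471
v 4.479 0.064 0.062
v 3.341 0.813 1.443
v -0.514 -3.603 -1.033
v -0.213 -3.849 -0.537
v -0.125 -2.882 -0.111
v -0.426 -2.637 -0.607
v 0.009 -3.784 -0.731
v 0.097 -2.817 -0.305
v 0.111 -3.677 -0.994
v 0.198 -2.71 -0.568
v 0.069 -3.554 -1.266
v 0.157 -2.587 -0.84
v -0.106 -3.442 -1.485
v -0.018 -2.475 -1.059
v -0.374 -3.367 -1.6
v -0.286 -2.4 -1.174
v -0.674 -3.346 -1.585
v -0.587 -2.379 -1.159
v -0.938 -3.384 -1.444
v -0.85 -2.417 -1.018
v -1.105 -3.473 -1.208
v -1.017 -2.506 -0.783
v -1.136 -3.591 -0.933
v -1.048 -2.624 -0.507
v -1.024 -3.712 -0.68
v -0.937 -2.746 -0.255
v -0.796 -3.809 -0.508
v -0.708 -2.842 -0.083
v -0.503 -3.858 -0.457
v -0.415 -2.891 -0.031
v -1.838 0.679 3.354
v -1.417 1.217 3.37
v -1.263 0.203 4.17
v -0.842 0.741 4.186
v -1.489 0.808 4.395
v -1.844 1.102 3.891
v -0.836 0.318 3.649
v -1.191 0.612 3.145
v -0.797 0.994 3.553
v -1.201 1.296 4.014
v -1.479 0.124 3.526
v -1.883 0.426 3.987
v -4.43 2.462 -1.537
v -5.429 3.383 0.142
v -3.586 4.345 -2.068
v -4.586 5.266 -0.389
v -2.994 2.114 -0.491
v -3.994 3.035 1.188
v -2.151 3.997 -1.022
v -3.15 4.918 0.657
f 2 1 5
f 2 5 3
f 3 5 6
f 3 6 4
f 5 1 7
f 5 7 6
f 6 7 8
f 6 8 4
f 7 1 9
f 7 9 8
f 8 9 10
f 8 10 4
f 9 1 11
f 9 11 10
f 10 11 12
f 10 12 4
f 11 1 13
f 11 13 12
f 12 13 14
f 12 14 4
f 13 1 15
f 13 15 14
f 14 15 16
f 14 16 4
f 15 1 17
f 15 17 16
f 16 17 18
f 16 18 4
f 17 1 19
f 17 19 18
f 18 19 20
f 18 20 4
f 19 1 21
f 19 21 20
f 20 21 22
f 20 22 4
f 21 1 2
f 21 2 22
f 22 2 3
f 22 3 4
f 24 23 27
f 24 27 25
f 25 27 28
f 25 28 26
f 27 23 29
f 27 29 28
f 28 29 30
f 28 30 26
f 29 23 31
f 29 31 30
f 30 31 32
f 30 32 26
f 31 23 33
f 31 33 32
f 32 33 34
f 32 34 26
f 33 23 35
f 33 35 34
f 34 35 36
f 34 36 26
f 35 23 37
f 35 37 36
f 36 37 38
f 36 38 26
f 37 23 39
f 37 39 38
f 38 39 40
f 38 40 26
f 39 23 41
f 39 41 40
f 40 41 42
f 40 42 26
f 41 23 43
f 41 43 42
f 42 43 44
f 42 44 26
f 43 23 45
f 43 45 44
f 44 45 46
f 44 46 26
f 45 23 47
f 45 47 46
f 46 47 48
f 46 48 26
f 47 23 49
f 47 49 48
f 48 49 50
f 48 50 26
f 49 23 24
f 49 24 50
f 50 24 25
f 50 25 26
f 51 62 56
f 51 56 52
f 51 52 58
f 51 58 61
f 51 61 62
f 52 56 60
f 56 62 55
f 62 61 53
f 61 58 57
f 58 52 59
f 54 60 55
f 54 55 53
f 54 53 57
f 54 57 59
f 54 59 60
f 55 60 56
f 53 55 62
f 57 53 61
f 59 57 58
f 60 59 52
f 64 66 63
f 67 64 63
f 63 66 65
f 65 67 63
f 64 70 66
f 68 64 67
f 68 70 64
f 66 70 65
f 69 67 65
f 65 70 69
f 69 68 67
f 70 68 69



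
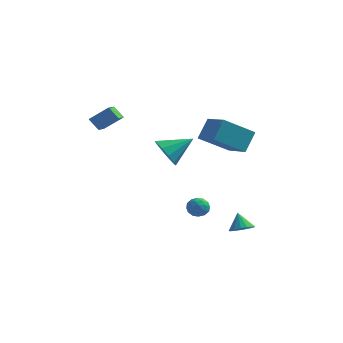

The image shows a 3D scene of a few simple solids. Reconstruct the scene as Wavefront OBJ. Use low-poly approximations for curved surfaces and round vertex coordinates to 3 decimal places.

v -3.636 -4.627 3.299
v -4.233 -4.533 3.939
v -3.861 -3.448 2.915
v -4.458 -3.354 3.555
v -2.702 -4.186 4.105
v -3.299 -4.092 4.745
v -2.927 -3.007 3.721
v -3.524 -2.913 4.361
v 2.544 -1.912 1.733
v 1.244 -3.057 2.848
v 2.771 -1.081 2.849
v 1.471 -2.226 3.965
v 3.789 -2.874 2.195
v 2.489 -4.019 3.311
v 4.016 -2.043 3.312
v 2.716 -3.188 4.427
v -1.212 -1.494 0.769
v -0.687 -2.32 0.978
v -0.008 -0.506 1.651
v -0.48 -2.092 0.441
v -0.554 -1.637 0.03
v -0.878 -1.127 -0.099
v -1.33 -0.757 0.104
v -1.737 -0.669 0.561
v -1.943 -0.897 1.097
v -1.87 -1.352 1.508
v -1.546 -1.862 1.637
v -1.094 -2.232 1.434
v 1.231 -1.743 -2.502
v 1.588 -2.254 -2.757
v 0.412 -2.426 -2.283
v 0.769 -2.937 -2.538
v 0.959 -2.648 -1.961
v 1.466 -2.226 -2.096
v 0.534 -2.454 -2.944
v 1.041 -2.032 -3.079
v 1.158 -2.693 -3.03
v 1.42 -2.813 -2.423
v 0.58 -1.867 -2.617
v 0.842 -1.987 -2.01
v 1.482 -1.939 -2.649
v 0.518 -2.741 -2.391
v 0.63 -2.572 -2.052
v 0.84 -2.872 -2.202
v 1.409 -1.922 -2.26
v 1.619 -2.222 -2.41
v 1.25 -2.454 -1.942
v 0.381 -2.458 -2.63
v 0.591 -2.758 -2.78
v 1.16 -1.808 -2.838
v 1.37 -2.108 -2.988
v 0.75 -2.226 -3.098
v 1.438 -2.496 -2.959
v 0.957 -2.898 -2.831
v 0.819 -2.614 -3.069
v 1.117 -2.366 -3.149
v 1.593 -2.567 -2.602
v 1.111 -2.969 -2.473
v 1.223 -2.799 -2.134
v 1.521 -2.551 -2.213
v 1.34 -2.825 -2.763
v 0.889 -1.711 -2.567
v 0.407 -2.113 -2.438
v 0.479 -2.129 -2.827
v 0.777 -1.881 -2.906
v 1.043 -1.782 -2.209
v 0.562 -2.184 -2.081
v 0.883 -2.314 -1.891
v 1.181 -2.066 -1.971
v 0.66 -1.855 -2.277
v 3.487 -2.387 -3.661
v 3.913 -2.803 -3.274
v 3.073 -1.953 -2.739
v 4.097 -2.522 -3.324
v 4.141 -2.209 -3.451
v 4.036 -1.938 -3.626
v 3.804 -1.77 -3.809
v 3.5 -1.742 -3.959
v 3.193 -1.863 -4.039
v 2.953 -2.104 -4.034
v 2.835 -2.409 -3.943
v 2.867 -2.71 -3.787
v 3.041 -2.936 -3.603
v 3.316 -3.037 -3.432
v 3.631 -2.989 -3.313
f 2 4 1
f 5 2 1
f 1 4 3
f 3 5 1
f 2 8 4
f 6 2 5
f 6 8 2
f 4 8 3
f 7 5 3
f 3 8 7
f 7 6 5
f 8 6 7
f 10 12 9
f 13 10 9
f 9 12 11
f 11 13 9
f 10 16 12
f 14 10 13
f 14 16 10
f 12 16 11
f 15 13 11
f 11 16 15
f 15 14 13
f 16 14 15
f 18 17 20
f 18 20 19
f 20 17 21
f 20 21 19
f 21 17 22
f 21 22 19
f 22 17 23
f 22 23 19
f 23 17 24
f 23 24 19
f 24 17 25
f 24 25 19
f 25 17 26
f 25 26 19
f 26 17 27
f 26 27 19
f 27 17 28
f 27 28 19
f 28 17 18
f 28 18 19
f 29 66 45
f 66 40 69
f 45 69 34
f 66 69 45
f 29 45 41
f 45 34 46
f 41 46 30
f 45 46 41
f 29 41 50
f 41 30 51
f 50 51 36
f 41 51 50
f 29 50 62
f 50 36 65
f 62 65 39
f 50 65 62
f 29 62 66
f 62 39 70
f 66 70 40
f 62 70 66
f 30 46 57
f 46 34 60
f 57 60 38
f 46 60 57
f 34 69 47
f 69 40 68
f 47 68 33
f 69 68 47
f 40 70 67
f 70 39 63
f 67 63 31
f 70 63 67
f 39 65 64
f 65 36 52
f 64 52 35
f 65 52 64
f 36 51 56
f 51 30 53
f 56 53 37
f 51 53 56
f 32 58 44
f 58 38 59
f 44 59 33
f 58 59 44
f 32 44 42
f 44 33 43
f 42 43 31
f 44 43 42
f 32 42 49
f 42 31 48
f 49 48 35
f 42 48 49
f 32 49 54
f 49 35 55
f 54 55 37
f 49 55 54
f 32 54 58
f 54 37 61
f 58 61 38
f 54 61 58
f 33 59 47
f 59 38 60
f 47 60 34
f 59 60 47
f 31 43 67
f 43 33 68
f 67 68 40
f 43 68 67
f 35 48 64
f 48 31 63
f 64 63 39
f 48 63 64
f 37 55 56
f 55 35 52
f 56 52 36
f 55 52 56
f 38 61 57
f 61 37 53
f 57 53 30
f 61 53 57
f 72 71 74
f 72 74 73
f 74 71 75
f 74 75 73
f 75 71 76
f 75 76 73
f 76 71 77
f 76 77 73
f 77 71 78
f 77 78 73
f 78 71 79
f 78 79 73
f 79 71 80
f 79 80 73
f 80 71 81
f 80 81 73
f 81 71 82
f 81 82 73
f 82 71 83
f 82 83 73
f 83 71 84
f 83 84 73
f 84 71 85
f 84 85 73
f 85 71 72
f 85 72 73



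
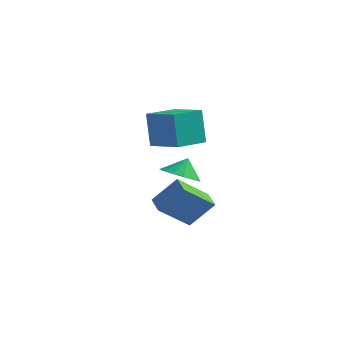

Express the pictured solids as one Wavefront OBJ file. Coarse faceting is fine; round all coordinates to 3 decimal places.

v 0.393 -1.843 0.622
v 1.385 -1.192 1.936
v 1.311 -0.477 -0.746
v 2.302 0.173 0.568
v 1.138 -2.553 0.412
v 2.129 -1.903 1.726
v 2.055 -1.188 -0.956
v 3.047 -0.537 0.358
v -2.237 2.625 1.866
v -2.676 2.996 3.823
v -1.635 4.385 1.667
v -2.074 4.755 3.625
v -0.366 2.045 2.395
v -0.805 2.415 4.353
v 0.236 3.804 2.197
v -0.203 4.175 4.154
v 2.169 -2.363 2.84
v 2.721 -1.668 2.357
v 2.311 -1.837 3.76
v 2.269 -1.498 2.329
v 1.795 -1.526 2.418
v 1.406 -1.745 2.603
v 1.193 -2.107 2.843
v 1.202 -2.527 3.082
v 1.434 -2.909 3.265
v 1.834 -3.167 3.351
v 2.311 -3.241 3.32
v 2.755 -3.113 3.179
v 3.065 -2.814 2.96
v 3.17 -2.412 2.714
v 3.046 -1.998 2.496
f 2 4 1
f 5 2 1
f 1 4 3
f 3 5 1
f 2 8 4
f 6 2 5
f 6 8 2
f 4 8 3
f 7 5 3
f 3 8 7
f 7 6 5
f 8 6 7
f 10 12 9
f 13 10 9
f 9 12 11
f 11 13 9
f 10 16 12
f 14 10 13
f 14 16 10
f 12 16 11
f 15 13 11
f 11 16 15
f 15 14 13
f 16 14 15
f 18 17 20
f 18 20 19
f 20 17 21
f 20 21 19
f 21 17 22
f 21 22 19
f 22 17 23
f 22 23 19
f 23 17 24
f 23 24 19
f 24 17 25
f 24 25 19
f 25 17 26
f 25 26 19
f 26 17 27
f 26 27 19
f 27 17 28
f 27 28 19
f 28 17 29
f 28 29 19
f 29 17 30
f 29 30 19
f 30 17 31
f 30 31 19
f 31 17 18
f 31 18 19



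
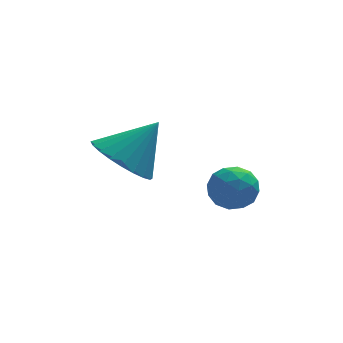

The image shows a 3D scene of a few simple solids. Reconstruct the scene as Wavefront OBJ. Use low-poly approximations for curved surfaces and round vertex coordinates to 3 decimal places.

v 0.289 -1.258 -1.212
v 0.862 -1.875 -1.583
v 1.231 -1.022 -0.148
v 0.969 -1.573 -1.745
v 0.973 -1.223 -1.826
v 0.873 -0.879 -1.813
v 0.684 -0.592 -1.709
v 0.434 -0.407 -1.529
v 0.163 -0.351 -1.301
v -0.09 -0.433 -1.059
v -0.284 -0.641 -0.841
v -0.392 -0.943 -0.679
v -0.395 -1.293 -0.598
v -0.295 -1.637 -0.61
v -0.106 -1.924 -0.714
v 0.144 -2.109 -0.894
v 0.415 -2.165 -1.122
v 0.667 -2.083 -1.364
v 2.438 -1.037 -2.44
v 2.892 -1.043 -2.951
v 3.048 -1.777 -1.889
v 3.502 -1.783 -2.4
v 3.437 -1.228 -2.007
v 3.061 -0.77 -2.348
v 2.879 -2.05 -2.492
v 2.503 -1.592 -2.833
v 3.165 -1.669 -2.983
v 3.51 -1.162 -2.683
v 2.43 -1.658 -2.157
v 2.775 -1.151 -1.857
v 2.612 -0.975 -2.744
v 3.328 -1.845 -2.096
v 3.29 -1.518 -1.865
v 3.557 -1.522 -2.165
v 2.711 -0.815 -2.389
v 2.978 -0.819 -2.69
v 3.298 -0.927 -2.135
v 2.962 -2.001 -2.15
v 3.229 -2.005 -2.451
v 2.383 -1.298 -2.675
v 2.65 -1.302 -2.975
v 2.642 -1.893 -2.705
v 3.039 -1.347 -3.063
v 3.397 -1.782 -2.739
v 3.031 -1.938 -2.794
v 2.81 -1.67 -2.994
v 3.242 -1.049 -2.887
v 3.6 -1.483 -2.563
v 3.562 -1.157 -2.332
v 3.341 -0.888 -2.532
v 3.402 -1.416 -2.906
v 2.34 -1.337 -2.277
v 2.698 -1.771 -1.953
v 2.599 -1.932 -2.308
v 2.378 -1.663 -2.508
v 2.543 -1.038 -2.101
v 2.901 -1.473 -1.777
v 3.13 -1.15 -1.846
v 2.909 -0.882 -2.046
v 2.538 -1.404 -1.934
f 2 1 4
f 2 4 3
f 4 1 5
f 4 5 3
f 5 1 6
f 5 6 3
f 6 1 7
f 6 7 3
f 7 1 8
f 7 8 3
f 8 1 9
f 8 9 3
f 9 1 10
f 9 10 3
f 10 1 11
f 10 11 3
f 11 1 12
f 11 12 3
f 12 1 13
f 12 13 3
f 13 1 14
f 13 14 3
f 14 1 15
f 14 15 3
f 15 1 16
f 15 16 3
f 16 1 17
f 16 17 3
f 17 1 18
f 17 18 3
f 18 1 2
f 18 2 3
f 19 56 35
f 56 30 59
f 35 59 24
f 56 59 35
f 19 35 31
f 35 24 36
f 31 36 20
f 35 36 31
f 19 31 40
f 31 20 41
f 40 41 26
f 31 41 40
f 19 40 52
f 40 26 55
f 52 55 29
f 40 55 52
f 19 52 56
f 52 29 60
f 56 60 30
f 52 60 56
f 20 36 47
f 36 24 50
f 47 50 28
f 36 50 47
f 24 59 37
f 59 30 58
f 37 58 23
f 59 58 37
f 30 60 57
f 60 29 53
f 57 53 21
f 60 53 57
f 29 55 54
f 55 26 42
f 54 42 25
f 55 42 54
f 26 41 46
f 41 20 43
f 46 43 27
f 41 43 46
f 22 48 34
f 48 28 49
f 34 49 23
f 48 49 34
f 22 34 32
f 34 23 33
f 32 33 21
f 34 33 32
f 22 32 39
f 32 21 38
f 39 38 25
f 32 38 39
f 22 39 44
f 39 25 45
f 44 45 27
f 39 45 44
f 22 44 48
f 44 27 51
f 48 51 28
f 44 51 48
f 23 49 37
f 49 28 50
f 37 50 24
f 49 50 37
f 21 33 57
f 33 23 58
f 57 58 30
f 33 58 57
f 25 38 54
f 38 21 53
f 54 53 29
f 38 53 54
f 27 45 46
f 45 25 42
f 46 42 26
f 45 42 46
f 28 51 47
f 51 27 43
f 47 43 20
f 51 43 47



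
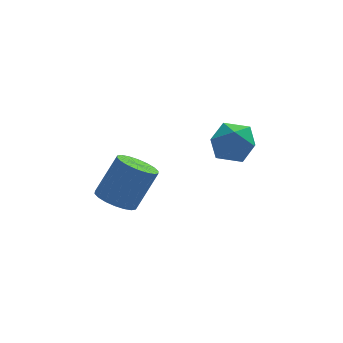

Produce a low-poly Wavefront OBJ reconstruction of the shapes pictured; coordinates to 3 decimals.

v -1.01 1.266 1.218
v -0.527 0.574 1.12
v 0.374 0.981 2.683
v -0.11 1.674 2.782
v -0.33 0.841 0.937
v 0.571 1.248 2.501
v -0.269 1.192 0.81
v 0.632 1.599 2.374
v -0.354 1.558 0.764
v 0.547 1.965 2.328
v -0.569 1.866 0.808
v 0.332 2.273 2.371
v -0.871 2.055 0.933
v 0.029 2.462 2.496
v -1.202 2.088 1.114
v -0.301 2.495 2.678
v -1.494 1.959 1.317
v -0.593 2.366 2.88
v -1.691 1.692 1.499
v -0.79 2.099 3.063
v -1.752 1.341 1.626
v -0.851 1.748 3.19
v -1.667 0.975 1.672
v -0.766 1.382 3.236
v -1.452 0.667 1.629
v -0.551 1.074 3.192
v -1.149 0.478 1.504
v -0.249 0.885 3.067
v -0.819 0.445 1.322
v 0.082 0.852 2.886
v 2.619 1.959 3.621
v 3.233 2.649 4.001
v 3.747 1.551 2.539
v 4.361 2.241 2.919
v 4.135 1.427 3.451
v 3.438 1.679 4.12
v 3.542 2.521 2.42
v 2.845 2.773 3.089
v 3.803 2.997 3.259
v 4.17 2.32 3.896
v 2.81 1.88 2.644
v 3.177 1.203 3.281
f 2 1 5
f 2 5 3
f 3 5 6
f 3 6 4
f 5 1 7
f 5 7 6
f 6 7 8
f 6 8 4
f 7 1 9
f 7 9 8
f 8 9 10
f 8 10 4
f 9 1 11
f 9 11 10
f 10 11 12
f 10 12 4
f 11 1 13
f 11 13 12
f 12 13 14
f 12 14 4
f 13 1 15
f 13 15 14
f 14 15 16
f 14 16 4
f 15 1 17
f 15 17 16
f 16 17 18
f 16 18 4
f 17 1 19
f 17 19 18
f 18 19 20
f 18 20 4
f 19 1 21
f 19 21 20
f 20 21 22
f 20 22 4
f 21 1 23
f 21 23 22
f 22 23 24
f 22 24 4
f 23 1 25
f 23 25 24
f 24 25 26
f 24 26 4
f 25 1 27
f 25 27 26
f 26 27 28
f 26 28 4
f 27 1 29
f 27 29 28
f 28 29 30
f 28 30 4
f 29 1 2
f 29 2 30
f 30 2 3
f 30 3 4
f 31 42 36
f 31 36 32
f 31 32 38
f 31 38 41
f 31 41 42
f 32 36 40
f 36 42 35
f 42 41 33
f 41 38 37
f 38 32 39
f 34 40 35
f 34 35 33
f 34 33 37
f 34 37 39
f 34 39 40
f 35 40 36
f 33 35 42
f 37 33 41
f 39 37 38
f 40 39 32



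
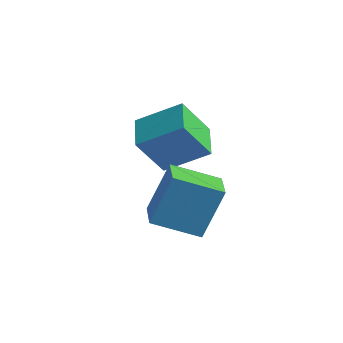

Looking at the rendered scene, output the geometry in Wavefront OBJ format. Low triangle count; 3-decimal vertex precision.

v -0.674 -0.895 -3.029
v -1.262 -1.275 -1.864
v -1.136 -0.055 -2.99
v -1.725 -0.435 -1.824
v 0.385 -0.345 -2.316
v -0.204 -0.725 -1.15
v -0.078 0.495 -2.276
v -0.666 0.115 -1.111
v -0.07 -2.944 -2.318
v 0.185 -2.231 -1.058
v 1.073 -2.444 -2.833
v 1.328 -1.73 -1.573
v 0.352 -3.61 -2.027
v 0.607 -2.896 -0.767
v 1.495 -3.109 -2.542
v 1.75 -2.396 -1.282
f 2 4 1
f 5 2 1
f 1 4 3
f 3 5 1
f 2 8 4
f 6 2 5
f 6 8 2
f 4 8 3
f 7 5 3
f 3 8 7
f 7 6 5
f 8 6 7
f 10 12 9
f 13 10 9
f 9 12 11
f 11 13 9
f 10 16 12
f 14 10 13
f 14 16 10
f 12 16 11
f 15 13 11
f 11 16 15
f 15 14 13
f 16 14 15



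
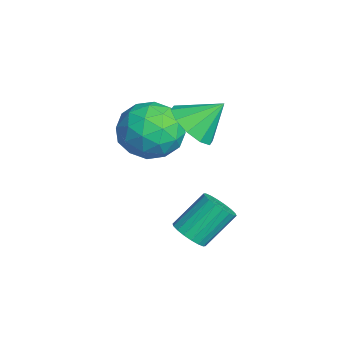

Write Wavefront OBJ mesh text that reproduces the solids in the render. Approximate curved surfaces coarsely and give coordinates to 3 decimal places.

v -3.552 -2.136 0.477
v -3.03 -1.248 1.15
v -1.75 -2.812 -0.03
v -1.228 -1.924 0.643
v -1.835 -2.84 1.197
v -2.949 -2.422 1.51
v -1.831 -1.638 -0.39
v -2.945 -1.22 -0.077
v -1.966 -0.941 0.614
v -1.969 -1.683 1.595
v -2.811 -2.377 -0.475
v -2.814 -3.119 0.506
v -3.449 -1.633 0.858
v -1.331 -2.427 0.262
v -1.688 -2.965 0.588
v -1.381 -2.444 0.983
v -3.402 -2.322 1.07
v -3.095 -1.801 1.465
v -2.393 -2.736 1.493
v -1.685 -2.259 -0.345
v -1.378 -1.738 0.05
v -3.399 -1.616 0.137
v -3.092 -1.095 0.532
v -2.387 -1.324 -0.373
v -2.517 -0.93 0.939
v -1.458 -1.328 0.641
v -1.812 -1.16 0.033
v -2.467 -0.914 0.217
v -2.519 -1.367 1.515
v -1.459 -1.764 1.217
v -1.816 -2.302 1.543
v -2.471 -2.056 1.727
v -1.893 -1.186 1.2
v -3.321 -2.296 -0.097
v -2.261 -2.693 -0.395
v -2.309 -2.004 -0.607
v -2.964 -1.758 -0.423
v -3.322 -2.732 0.479
v -2.263 -3.13 0.181
v -2.313 -3.146 0.903
v -2.968 -2.9 1.087
v -2.887 -2.874 -0.08
v -1.791 -0.766 1.066
v -0.889 -1.077 1.366
v -1.749 0.286 2.034
v -0.808 -0.664 0.913
v -1.103 -0.291 0.519
v -1.66 -0.098 0.334
v -2.268 -0.161 0.429
v -2.693 -0.455 0.767
v -2.774 -0.868 1.22
v -2.479 -1.242 1.614
v -1.922 -1.434 1.799
v -1.314 -1.371 1.704
v 1.199 -1.344 -2.045
v 1.842 -1.159 -2.024
v 1.505 -0.111 -0.933
v 0.861 -0.296 -0.955
v 1.729 -0.979 -2.232
v 1.391 0.069 -1.142
v 1.51 -0.871 -2.404
v 1.172 0.177 -1.313
v 1.229 -0.857 -2.504
v 0.892 0.191 -1.414
v 0.943 -0.939 -2.514
v 0.605 0.109 -1.423
v 0.707 -1.102 -2.43
v 0.369 -0.053 -1.34
v 0.569 -1.313 -2.271
v 0.231 -0.264 -1.181
v 0.555 -1.529 -2.067
v 0.218 -0.481 -0.976
v 0.669 -1.709 -1.858
v 0.331 -0.661 -0.768
v 0.888 -1.817 -1.687
v 0.55 -0.769 -0.596
v 1.168 -1.831 -1.586
v 0.831 -0.783 -0.496
v 1.455 -1.749 -1.577
v 1.117 -0.701 -0.486
v 1.691 -1.587 -1.66
v 1.353 -0.538 -0.57
v 1.829 -1.376 -1.819
v 1.491 -0.327 -0.729
f 1 38 17
f 38 12 41
f 17 41 6
f 38 41 17
f 1 17 13
f 17 6 18
f 13 18 2
f 17 18 13
f 1 13 22
f 13 2 23
f 22 23 8
f 13 23 22
f 1 22 34
f 22 8 37
f 34 37 11
f 22 37 34
f 1 34 38
f 34 11 42
f 38 42 12
f 34 42 38
f 2 18 29
f 18 6 32
f 29 32 10
f 18 32 29
f 6 41 19
f 41 12 40
f 19 40 5
f 41 40 19
f 12 42 39
f 42 11 35
f 39 35 3
f 42 35 39
f 11 37 36
f 37 8 24
f 36 24 7
f 37 24 36
f 8 23 28
f 23 2 25
f 28 25 9
f 23 25 28
f 4 30 16
f 30 10 31
f 16 31 5
f 30 31 16
f 4 16 14
f 16 5 15
f 14 15 3
f 16 15 14
f 4 14 21
f 14 3 20
f 21 20 7
f 14 20 21
f 4 21 26
f 21 7 27
f 26 27 9
f 21 27 26
f 4 26 30
f 26 9 33
f 30 33 10
f 26 33 30
f 5 31 19
f 31 10 32
f 19 32 6
f 31 32 19
f 3 15 39
f 15 5 40
f 39 40 12
f 15 40 39
f 7 20 36
f 20 3 35
f 36 35 11
f 20 35 36
f 9 27 28
f 27 7 24
f 28 24 8
f 27 24 28
f 10 33 29
f 33 9 25
f 29 25 2
f 33 25 29
f 44 43 46
f 44 46 45
f 46 43 47
f 46 47 45
f 47 43 48
f 47 48 45
f 48 43 49
f 48 49 45
f 49 43 50
f 49 50 45
f 50 43 51
f 50 51 45
f 51 43 52
f 51 52 45
f 52 43 53
f 52 53 45
f 53 43 54
f 53 54 45
f 54 43 44
f 54 44 45
f 56 55 59
f 56 59 57
f 57 59 60
f 57 60 58
f 59 55 61
f 59 61 60
f 60 61 62
f 60 62 58
f 61 55 63
f 61 63 62
f 62 63 64
f 62 64 58
f 63 55 65
f 63 65 64
f 64 65 66
f 64 66 58
f 65 55 67
f 65 67 66
f 66 67 68
f 66 68 58
f 67 55 69
f 67 69 68
f 68 69 70
f 68 70 58
f 69 55 71
f 69 71 70
f 70 71 72
f 70 72 58
f 71 55 73
f 71 73 72
f 72 73 74
f 72 74 58
f 73 55 75
f 73 75 74
f 74 75 76
f 74 76 58
f 75 55 77
f 75 77 76
f 76 77 78
f 76 78 58
f 77 55 79
f 77 79 78
f 78 79 80
f 78 80 58
f 79 55 81
f 79 81 80
f 80 81 82
f 80 82 58
f 81 55 83
f 81 83 82
f 82 83 84
f 82 84 58
f 83 55 56
f 83 56 84
f 84 56 57
f 84 57 58



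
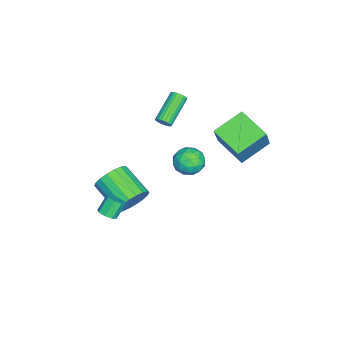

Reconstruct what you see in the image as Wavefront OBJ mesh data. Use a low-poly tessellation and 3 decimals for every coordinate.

v -2.993 1.786 1.382
v -4.328 3.026 2.231
v -1.958 3.391 0.665
v -3.294 4.631 1.513
v -1.806 1.829 3.187
v -3.142 3.069 4.035
v -0.772 3.434 2.469
v -2.107 4.674 3.318
v 0.512 -2.077 -1.87
v 1.22 -2.08 -1.041
v 0.136 -3.666 -0.121
v -0.572 -3.663 -0.95
v 0.882 -1.764 -0.894
v -0.201 -3.35 0.026
v 0.472 -1.51 -0.94
v -0.612 -3.096 -0.02
v 0.069 -1.368 -1.17
v -1.015 -2.954 -0.25
v -0.246 -1.367 -1.539
v -1.33 -2.953 -0.619
v -0.411 -1.506 -1.974
v -1.495 -3.092 -1.054
v -0.393 -1.759 -2.388
v -1.477 -3.345 -1.467
v -0.196 -2.074 -2.699
v -1.28 -3.66 -1.779
v 0.141 -2.39 -2.846
v -0.942 -3.976 -1.926
v 0.552 -2.644 -2.8
v -0.532 -4.23 -1.88
v 0.955 -2.786 -2.57
v -0.129 -4.372 -1.65
v 1.27 -2.787 -2.201
v 0.186 -4.373 -1.281
v 1.435 -2.648 -1.766
v 0.351 -4.234 -0.846
v 1.417 -2.395 -1.353
v 0.333 -3.981 -0.432
v -2.139 1.127 -0.289
v -1.515 1.326 0.437
v -2.105 -0.406 0.103
v -1.481 -0.207 0.829
v -2.408 0.099 0.884
v -2.429 1.046 0.642
v -1.191 -0.126 -0.102
v -1.212 0.821 -0.344
v -0.929 0.552 0.552
v -1.681 0.691 1.162
v -1.939 0.229 -0.622
v -2.691 0.368 -0.012
v -1.83 1.361 0.04
v -1.79 -0.441 0.5
v -2.335 -0.261 0.533
v -1.968 -0.144 0.959
v -2.368 1.196 0.16
v -2 1.313 0.587
v -2.525 0.592 0.849
v -1.62 -0.393 -0.047
v -1.252 -0.276 0.38
v -1.652 1.064 -0.419
v -1.285 1.181 0.007
v -1.095 0.328 -0.309
v -1.119 1.023 0.534
v -1.098 0.122 0.764
v -0.928 0.17 0.217
v -0.941 0.726 0.075
v -1.561 1.105 0.892
v -1.54 0.204 1.122
v -2.085 0.383 1.155
v -2.098 0.94 1.013
v -1.216 0.65 0.96
v -2.08 0.716 -0.582
v -2.059 -0.185 -0.352
v -1.522 -0.02 -0.473
v -1.535 0.537 -0.615
v -2.522 0.798 -0.224
v -2.501 -0.103 0.006
v -2.679 0.194 0.465
v -2.692 0.75 0.323
v -2.404 0.27 -0.42
v -1.606 -0.927 3.463
v -1.345 -0.956 3.888
v -3.012 -0.522 4.942
v -3.274 -0.493 4.517
v -1.324 -0.755 3.838
v -2.992 -0.321 4.893
v -1.352 -0.584 3.723
v -3.02 -0.15 4.778
v -1.424 -0.472 3.564
v -3.092 -0.039 4.618
v -1.528 -0.439 3.386
v -3.195 -0.005 4.441
v -1.645 -0.49 3.222
v -3.312 -0.057 4.277
v -1.755 -0.617 3.1
v -3.423 -0.183 4.154
v -1.84 -0.797 3.04
v -3.507 -0.364 4.094
v -1.884 -1 3.054
v -3.552 -0.566 4.108
v -1.88 -1.19 3.138
v -3.548 -0.756 4.192
v -1.829 -1.335 3.278
v -3.497 -0.901 4.332
v -1.739 -1.409 3.45
v -3.407 -0.975 4.505
v -1.627 -1.399 3.625
v -3.294 -0.966 4.679
v -1.51 -1.308 3.771
v -3.178 -0.875 4.826
v -1.411 -1.151 3.864
v -3.078 -0.718 4.919
v 3.349 -2.677 -0.527
v 3.642 -3.037 -0.179
v 3.064 -2.683 0.675
v 2.771 -2.323 0.327
v 3.836 -2.638 -0.213
v 3.257 -2.285 0.64
v 3.744 -2.263 -0.431
v 3.165 -1.909 0.423
v 3.421 -2.129 -0.705
v 2.842 -1.776 0.149
v 3.056 -2.317 -0.875
v 2.478 -1.963 -0.021
v 2.863 -2.715 -0.84
v 2.284 -2.362 0.013
v 2.955 -3.091 -0.623
v 2.376 -2.737 0.231
v 3.278 -3.224 -0.349
v 2.699 -2.871 0.505
f 2 4 1
f 5 2 1
f 1 4 3
f 3 5 1
f 2 8 4
f 6 2 5
f 6 8 2
f 4 8 3
f 7 5 3
f 3 8 7
f 7 6 5
f 8 6 7
f 10 9 13
f 10 13 11
f 11 13 14
f 11 14 12
f 13 9 15
f 13 15 14
f 14 15 16
f 14 16 12
f 15 9 17
f 15 17 16
f 16 17 18
f 16 18 12
f 17 9 19
f 17 19 18
f 18 19 20
f 18 20 12
f 19 9 21
f 19 21 20
f 20 21 22
f 20 22 12
f 21 9 23
f 21 23 22
f 22 23 24
f 22 24 12
f 23 9 25
f 23 25 24
f 24 25 26
f 24 26 12
f 25 9 27
f 25 27 26
f 26 27 28
f 26 28 12
f 27 9 29
f 27 29 28
f 28 29 30
f 28 30 12
f 29 9 31
f 29 31 30
f 30 31 32
f 30 32 12
f 31 9 33
f 31 33 32
f 32 33 34
f 32 34 12
f 33 9 35
f 33 35 34
f 34 35 36
f 34 36 12
f 35 9 37
f 35 37 36
f 36 37 38
f 36 38 12
f 37 9 10
f 37 10 38
f 38 10 11
f 38 11 12
f 39 76 55
f 76 50 79
f 55 79 44
f 76 79 55
f 39 55 51
f 55 44 56
f 51 56 40
f 55 56 51
f 39 51 60
f 51 40 61
f 60 61 46
f 51 61 60
f 39 60 72
f 60 46 75
f 72 75 49
f 60 75 72
f 39 72 76
f 72 49 80
f 76 80 50
f 72 80 76
f 40 56 67
f 56 44 70
f 67 70 48
f 56 70 67
f 44 79 57
f 79 50 78
f 57 78 43
f 79 78 57
f 50 80 77
f 80 49 73
f 77 73 41
f 80 73 77
f 49 75 74
f 75 46 62
f 74 62 45
f 75 62 74
f 46 61 66
f 61 40 63
f 66 63 47
f 61 63 66
f 42 68 54
f 68 48 69
f 54 69 43
f 68 69 54
f 42 54 52
f 54 43 53
f 52 53 41
f 54 53 52
f 42 52 59
f 52 41 58
f 59 58 45
f 52 58 59
f 42 59 64
f 59 45 65
f 64 65 47
f 59 65 64
f 42 64 68
f 64 47 71
f 68 71 48
f 64 71 68
f 43 69 57
f 69 48 70
f 57 70 44
f 69 70 57
f 41 53 77
f 53 43 78
f 77 78 50
f 53 78 77
f 45 58 74
f 58 41 73
f 74 73 49
f 58 73 74
f 47 65 66
f 65 45 62
f 66 62 46
f 65 62 66
f 48 71 67
f 71 47 63
f 67 63 40
f 71 63 67
f 82 81 85
f 82 85 83
f 83 85 86
f 83 86 84
f 85 81 87
f 85 87 86
f 86 87 88
f 86 88 84
f 87 81 89
f 87 89 88
f 88 89 90
f 88 90 84
f 89 81 91
f 89 91 90
f 90 91 92
f 90 92 84
f 91 81 93
f 91 93 92
f 92 93 94
f 92 94 84
f 93 81 95
f 93 95 94
f 94 95 96
f 94 96 84
f 95 81 97
f 95 97 96
f 96 97 98
f 96 98 84
f 97 81 99
f 97 99 98
f 98 99 100
f 98 100 84
f 99 81 101
f 99 101 100
f 100 101 102
f 100 102 84
f 101 81 103
f 101 103 102
f 102 103 104
f 102 104 84
f 103 81 105
f 103 105 104
f 104 105 106
f 104 106 84
f 105 81 107
f 105 107 106
f 106 107 108
f 106 108 84
f 107 81 109
f 107 109 108
f 108 109 110
f 108 110 84
f 109 81 111
f 109 111 110
f 110 111 112
f 110 112 84
f 111 81 82
f 111 82 112
f 112 82 83
f 112 83 84
f 114 113 117
f 114 117 115
f 115 117 118
f 115 118 116
f 117 113 119
f 117 119 118
f 118 119 120
f 118 120 116
f 119 113 121
f 119 121 120
f 120 121 122
f 120 122 116
f 121 113 123
f 121 123 122
f 122 123 124
f 122 124 116
f 123 113 125
f 123 125 124
f 124 125 126
f 124 126 116
f 125 113 127
f 125 127 126
f 126 127 128
f 126 128 116
f 127 113 129
f 127 129 128
f 128 129 130
f 128 130 116
f 129 113 114
f 129 114 130
f 130 114 115
f 130 115 116



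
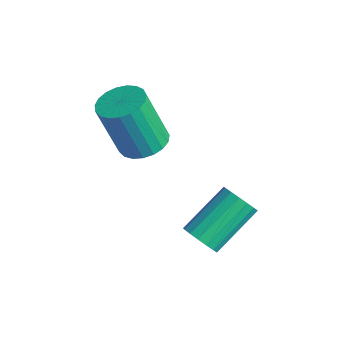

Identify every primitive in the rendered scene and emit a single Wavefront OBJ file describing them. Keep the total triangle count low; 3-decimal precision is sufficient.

v -0.482 -1.717 -1.707
v 0.067 -1.823 -1.396
v -0.229 -0.33 -0.362
v -0.778 -0.223 -0.673
v 0.149 -1.644 -1.631
v -0.147 -0.151 -0.597
v 0.087 -1.482 -1.883
v -0.209 0.011 -0.85
v -0.106 -1.374 -2.095
v -0.402 0.12 -1.061
v -0.385 -1.344 -2.218
v -0.681 0.15 -1.184
v -0.686 -1.399 -2.224
v -0.982 0.094 -1.19
v -0.941 -1.528 -2.111
v -1.237 -0.034 -1.078
v -1.09 -1.699 -1.906
v -1.386 -0.206 -0.872
v -1.1 -1.875 -1.655
v -1.396 -0.382 -0.622
v -0.968 -2.014 -1.416
v -1.264 -0.521 -0.383
v -0.725 -2.085 -1.244
v -1.021 -0.592 -0.21
v -0.427 -2.072 -1.177
v -0.723 -0.579 -0.144
v -0.141 -1.977 -1.232
v -0.437 -0.484 -0.199
v -3.589 -1.923 0.451
v -3.097 -2.541 0.322
v -3.358 -3.154 2.26
v -3.851 -2.537 2.389
v -2.887 -2.305 0.425
v -3.148 -2.918 2.363
v -2.798 -2.003 0.532
v -3.059 -2.616 2.471
v -2.845 -1.687 0.626
v -3.106 -2.3 2.564
v -3.022 -1.412 0.689
v -3.283 -2.026 2.627
v -3.296 -1.226 0.711
v -3.557 -1.839 2.649
v -3.622 -1.16 0.688
v -3.883 -1.773 2.626
v -3.941 -1.226 0.624
v -4.202 -1.839 2.562
v -4.2 -1.413 0.53
v -4.461 -2.026 2.469
v -4.353 -1.688 0.422
v -4.614 -2.301 2.361
v -4.375 -2.003 0.32
v -4.636 -2.617 2.258
v -4.26 -2.305 0.24
v -4.521 -2.918 2.178
v -4.03 -2.541 0.196
v -4.291 -3.154 2.135
v -3.723 -2.67 0.197
v -3.984 -3.283 2.135
v -3.393 -2.67 0.241
v -3.654 -3.283 2.18
f 2 1 5
f 2 5 3
f 3 5 6
f 3 6 4
f 5 1 7
f 5 7 6
f 6 7 8
f 6 8 4
f 7 1 9
f 7 9 8
f 8 9 10
f 8 10 4
f 9 1 11
f 9 11 10
f 10 11 12
f 10 12 4
f 11 1 13
f 11 13 12
f 12 13 14
f 12 14 4
f 13 1 15
f 13 15 14
f 14 15 16
f 14 16 4
f 15 1 17
f 15 17 16
f 16 17 18
f 16 18 4
f 17 1 19
f 17 19 18
f 18 19 20
f 18 20 4
f 19 1 21
f 19 21 20
f 20 21 22
f 20 22 4
f 21 1 23
f 21 23 22
f 22 23 24
f 22 24 4
f 23 1 25
f 23 25 24
f 24 25 26
f 24 26 4
f 25 1 27
f 25 27 26
f 26 27 28
f 26 28 4
f 27 1 2
f 27 2 28
f 28 2 3
f 28 3 4
f 30 29 33
f 30 33 31
f 31 33 34
f 31 34 32
f 33 29 35
f 33 35 34
f 34 35 36
f 34 36 32
f 35 29 37
f 35 37 36
f 36 37 38
f 36 38 32
f 37 29 39
f 37 39 38
f 38 39 40
f 38 40 32
f 39 29 41
f 39 41 40
f 40 41 42
f 40 42 32
f 41 29 43
f 41 43 42
f 42 43 44
f 42 44 32
f 43 29 45
f 43 45 44
f 44 45 46
f 44 46 32
f 45 29 47
f 45 47 46
f 46 47 48
f 46 48 32
f 47 29 49
f 47 49 48
f 48 49 50
f 48 50 32
f 49 29 51
f 49 51 50
f 50 51 52
f 50 52 32
f 51 29 53
f 51 53 52
f 52 53 54
f 52 54 32
f 53 29 55
f 53 55 54
f 54 55 56
f 54 56 32
f 55 29 57
f 55 57 56
f 56 57 58
f 56 58 32
f 57 29 59
f 57 59 58
f 58 59 60
f 58 60 32
f 59 29 30
f 59 30 60
f 60 30 31
f 60 31 32

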